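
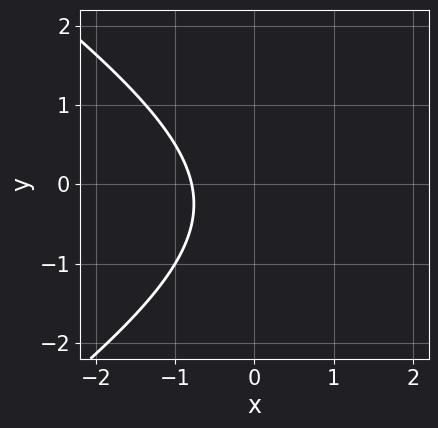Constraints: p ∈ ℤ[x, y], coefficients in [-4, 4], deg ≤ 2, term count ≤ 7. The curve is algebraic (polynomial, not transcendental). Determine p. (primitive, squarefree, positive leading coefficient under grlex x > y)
1. Degree: a generic line meets the curve in up to 2 points, so deg p = 2.
2. Against the integer gridlines: the curve avoids every integer y-axis point in the box.
3. Fitting integer coefficients to these (and the overall shape) gives p.

x^2 - 2*y^2 - 3*x - y - 3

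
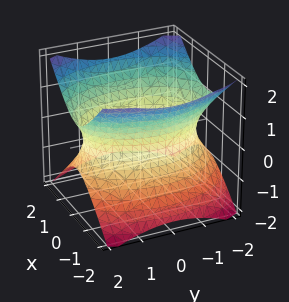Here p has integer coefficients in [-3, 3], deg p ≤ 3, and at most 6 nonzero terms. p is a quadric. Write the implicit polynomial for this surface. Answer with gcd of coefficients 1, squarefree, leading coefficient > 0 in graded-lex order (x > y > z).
2*x^2 + y^2 - 2*z^2 - 3

(a) Degree: an hourglass — one-sheet hyperboloid; a quadric, so deg p = 2.
(b) Symmetries: it's symmetric under y → −y, forcing even powers of y; it's symmetric under x → −x, forcing even powers of x; the z ↦ −z reflection is a symmetry, so z appears only in even powers.
(c) Observable constraints: it misses every integer gridline on the z-axis.
(d) Matching integer coefficients to the picture gives p.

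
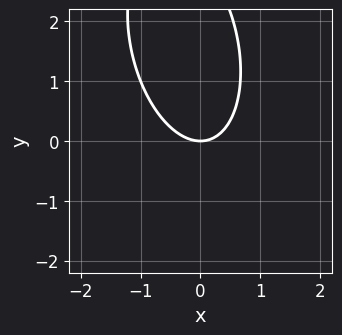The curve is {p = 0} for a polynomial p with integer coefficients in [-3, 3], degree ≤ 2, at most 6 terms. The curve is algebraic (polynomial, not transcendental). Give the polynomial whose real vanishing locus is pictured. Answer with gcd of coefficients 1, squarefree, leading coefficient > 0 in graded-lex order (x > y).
First, the degree is 2 — a generic line meets the curve in up to 2 points.
Then, from the visible intercepts: it meets the y-axis at y = 0 (among the integer gridlines); one x-axis crossing is at x = 0.
Finally, these observations pin down the coefficients.

3*x^2 + x*y + y^2 - 3*y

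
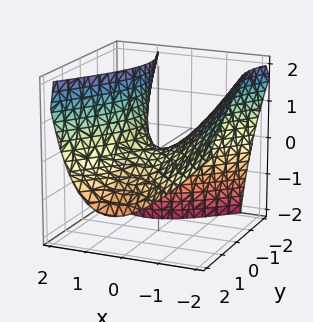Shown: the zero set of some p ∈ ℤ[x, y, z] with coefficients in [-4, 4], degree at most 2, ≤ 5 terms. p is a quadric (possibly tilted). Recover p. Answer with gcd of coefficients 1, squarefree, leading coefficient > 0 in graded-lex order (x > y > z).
deg p = 2. The shape is more complex than any degree-1 surface.
Against the integer gridlines: it crosses the x-axis at the gridline x = 0; it crosses the z-axis at the gridline z = 0; it meets the y-axis at y = 0 (among the integer gridlines).
Fitting integer coefficients to these (and the overall shape) gives p.

3*x^2 + 2*x*z - 2*y^2 - 2*y*z - 3*z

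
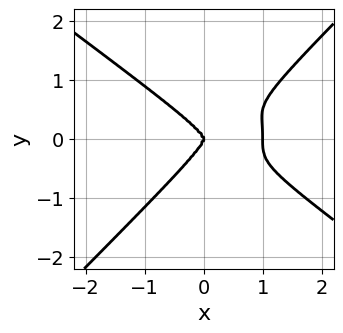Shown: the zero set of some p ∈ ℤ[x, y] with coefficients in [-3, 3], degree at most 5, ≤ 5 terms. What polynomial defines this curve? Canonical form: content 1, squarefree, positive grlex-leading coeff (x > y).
x^4 + x*y^3 - 2*y^4 - x^3

deg p = 4. A generic line meets the curve in up to 4 points.
Checking where it meets the axes: the x-axis gridline crossings are at x ∈ {0, 1}; one y-axis crossing is at y = 0.
Putting this together gives p.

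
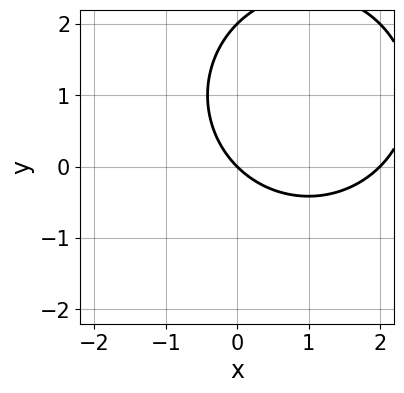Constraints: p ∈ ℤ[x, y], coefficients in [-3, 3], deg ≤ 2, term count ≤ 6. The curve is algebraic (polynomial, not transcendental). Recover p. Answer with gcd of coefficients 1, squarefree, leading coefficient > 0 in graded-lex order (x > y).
First, deg p = 2. No degree-1 curve has this shape.
Then, observable constraints: among the integer gridlines, it crosses the y-axis at y ∈ {0, 2}; among the integer gridlines, it crosses the x-axis at x ∈ {0, 2}.
Finally, the integer polynomial consistent with all of this is the stated p.

x^2 + y^2 - 2*x - 2*y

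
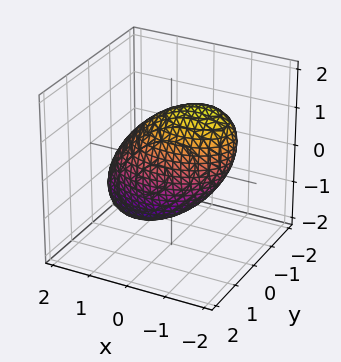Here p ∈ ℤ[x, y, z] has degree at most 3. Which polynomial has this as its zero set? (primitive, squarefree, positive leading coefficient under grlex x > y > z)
x^2 + x*z + 2*y^2 + z^2 - 2

First, deg p = 2. No degree-1 surface has this shape.
Next, from the visible intercepts: among the integer gridlines, it crosses the y-axis at y ∈ {-1, 1}.
Finally, fitting integer coefficients to these (and the overall shape) gives p.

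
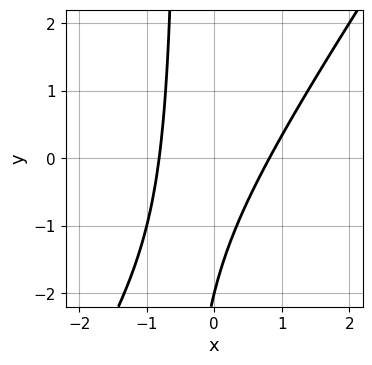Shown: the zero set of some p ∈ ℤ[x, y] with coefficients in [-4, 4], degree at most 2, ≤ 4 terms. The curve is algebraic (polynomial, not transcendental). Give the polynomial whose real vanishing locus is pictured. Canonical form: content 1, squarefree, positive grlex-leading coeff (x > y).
1. deg p = 2. The shape is more complex than any degree-1 curve.
2. Against the integer gridlines: it crosses the y-axis at the gridline y = -2.
3. Solving for integer coefficients yields p as stated.

3*x^2 - 2*x*y - y - 2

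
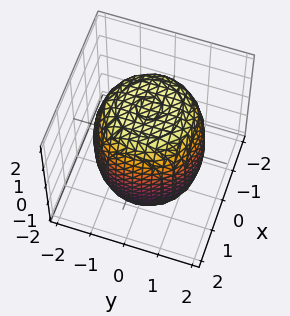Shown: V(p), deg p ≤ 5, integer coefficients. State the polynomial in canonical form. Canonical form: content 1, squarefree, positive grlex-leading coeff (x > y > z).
(a) deg p = 4. A generic line meets the surface in up to 4 points.
(b) Symmetries: rotational symmetry about the z-axis ⇒ p depends on x, y only through x² + y².
(c) Reading off the gridlines: a circular section at z = 1 has radius between 1 and 2.
(d) Matching integer coefficients to the picture gives p.

x^4 + 2*x^2*y^2 + y^4 - x^2 - y^2 + z^2 - 3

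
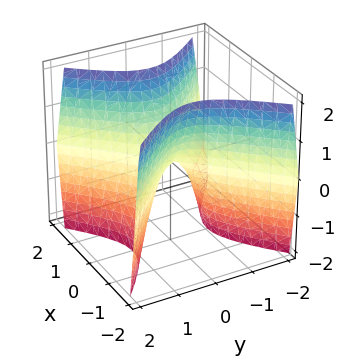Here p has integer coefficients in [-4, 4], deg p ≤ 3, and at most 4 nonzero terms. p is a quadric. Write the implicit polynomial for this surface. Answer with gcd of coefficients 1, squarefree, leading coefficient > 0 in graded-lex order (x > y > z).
2*x^2 - 2*y^2 - z

First, deg p = 2. A saddle surface; a quadric.
Then, symmetries: it's symmetric under y → −y, forcing even powers of y; it's symmetric under x → −x, forcing even powers of x.
Then, from the visible intercepts: it crosses the x-axis at the gridline x = 0; it crosses the y-axis at the gridline y = 0; it crosses the z-axis at the gridline z = 0.
Finally, these observations pin down the coefficients.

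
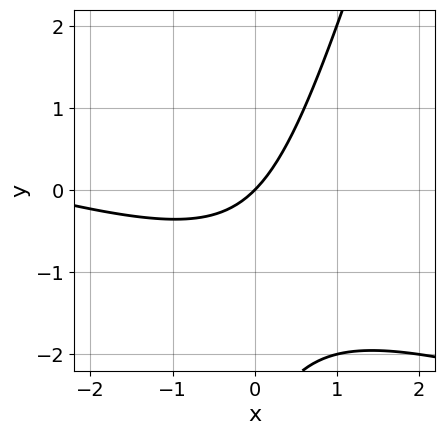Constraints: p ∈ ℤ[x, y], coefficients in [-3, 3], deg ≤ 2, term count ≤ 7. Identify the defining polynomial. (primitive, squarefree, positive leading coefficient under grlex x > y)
(a) Degree: a generic line meets the curve in up to 2 points, so deg p = 2.
(b) Checking where it meets the axes: it crosses the y-axis at the gridline y = 0; it crosses the x-axis at the gridline x = 0.
(c) The integer polynomial consistent with all of this is the stated p.

x^2 + 3*x*y - y^2 + 3*x - 3*y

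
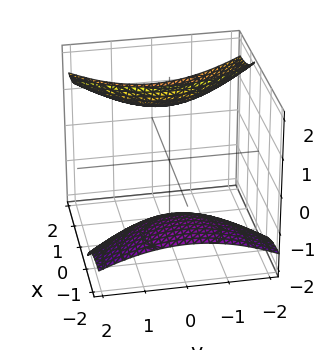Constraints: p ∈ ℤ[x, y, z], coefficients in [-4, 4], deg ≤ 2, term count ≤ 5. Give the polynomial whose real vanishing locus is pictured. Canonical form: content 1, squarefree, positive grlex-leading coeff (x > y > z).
x^2 - 3*x*z + y^2 - z^2 + 3

1. I count 2 distinct pieces. They look like related sheets of one shape, so recover p as a whole.
2. deg p = 2. No degree-1 surface has this shape.
3. From the visible intercepts: no x-intercept at any integer in the box; the surface avoids every integer y-axis point in the box.
4. These observations pin down the coefficients.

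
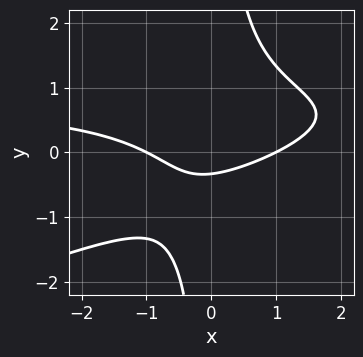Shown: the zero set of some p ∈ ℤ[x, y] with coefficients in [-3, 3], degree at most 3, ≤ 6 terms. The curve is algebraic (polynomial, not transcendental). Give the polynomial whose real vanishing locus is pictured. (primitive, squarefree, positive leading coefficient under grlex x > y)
x^2*y - 3*x*y^2 - x^2 + 3*y + 1

First, the degree is 3 — a generic line meets the curve in up to 3 points.
Then, from the visible intercepts: the x-axis gridline crossings are at x ∈ {-1, 1}.
Finally, assembling these constraints gives the stated polynomial.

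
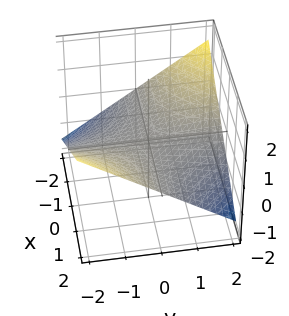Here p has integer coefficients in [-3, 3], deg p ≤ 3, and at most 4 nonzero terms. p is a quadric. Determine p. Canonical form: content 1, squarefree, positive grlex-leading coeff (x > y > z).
x*y + 3*z

(a) The degree is 2 — a saddle surface; a quadric.
(b) Observable constraints: it meets the z-axis at z = 0 (among the integer gridlines); the visible x-axis segment lies entirely on the surface; every point of the y-axis in the box is on the surface.
(c) Putting this together gives p.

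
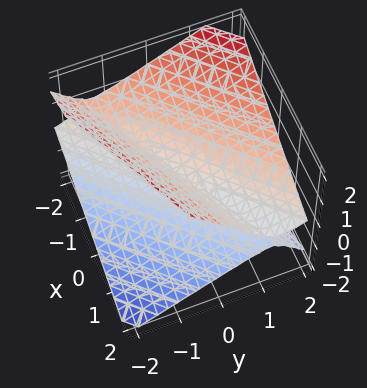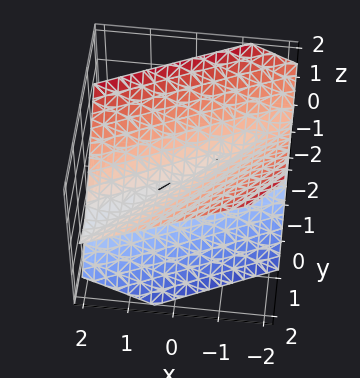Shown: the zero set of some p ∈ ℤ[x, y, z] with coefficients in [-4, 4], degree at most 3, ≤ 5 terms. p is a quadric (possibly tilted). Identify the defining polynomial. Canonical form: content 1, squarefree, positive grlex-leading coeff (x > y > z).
x^2 - 3*x*y + 2*y^2 - 2*y*z - 3*z^2

(a) Degree: the shape is more complex than any degree-1 surface, so deg p = 2.
(b) Reading off the gridlines: it crosses the x-axis at the gridline x = 0; one y-axis crossing is at y = 0; it crosses the z-axis at the gridline z = 0.
(c) Solving for integer coefficients yields p as stated.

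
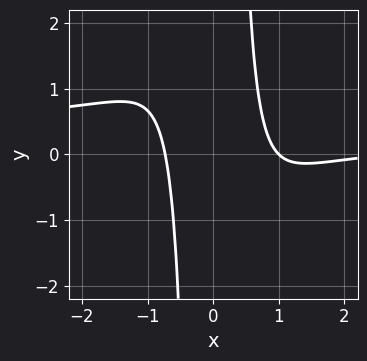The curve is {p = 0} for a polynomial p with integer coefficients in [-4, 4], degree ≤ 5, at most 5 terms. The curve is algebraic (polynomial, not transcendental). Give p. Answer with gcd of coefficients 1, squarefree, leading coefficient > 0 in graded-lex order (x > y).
(a) deg p = 4. No degree-3 curve has this shape.
(b) Checking where it meets the axes: it crosses the x-axis at the gridline x = 1; no y-intercept at any integer in the box.
(c) Fitting integer coefficients to these (and the overall shape) gives p.

3*x^3*y - x^3 + 3*x^2 - 2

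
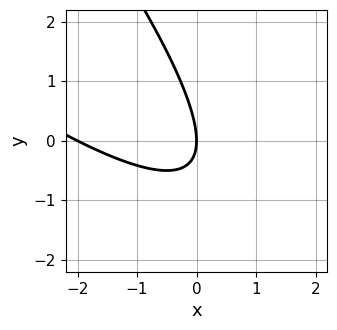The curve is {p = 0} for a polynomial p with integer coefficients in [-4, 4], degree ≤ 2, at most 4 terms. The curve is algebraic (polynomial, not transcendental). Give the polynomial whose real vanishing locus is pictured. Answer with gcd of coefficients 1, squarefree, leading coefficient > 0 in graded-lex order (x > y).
The degree is 2 — the shape is more complex than any degree-1 curve.
Observable constraints: one y-axis crossing is at y = 0; the x-axis gridline crossings are at x ∈ {-2, 0}.
Solving for integer coefficients yields p as stated.

x^2 + 2*x*y + y^2 + 2*x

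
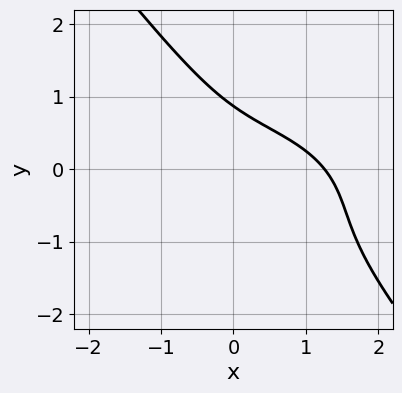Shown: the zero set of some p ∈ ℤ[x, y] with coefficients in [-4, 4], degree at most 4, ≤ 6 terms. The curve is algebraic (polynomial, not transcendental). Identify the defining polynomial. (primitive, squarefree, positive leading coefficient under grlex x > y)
First, degree: a generic line meets the curve in up to 3 points, so deg p = 3.
Finally, solving for integer coefficients yields p as stated.

x^3 + 3*x*y^2 + 3*y^3 + 3*x*y - 2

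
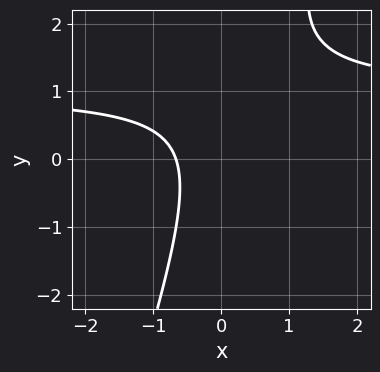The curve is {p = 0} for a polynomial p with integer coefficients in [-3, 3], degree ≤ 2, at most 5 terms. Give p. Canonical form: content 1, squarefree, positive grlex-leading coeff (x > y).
3*x*y - y^2 - 3*x + y - 2

(a) deg p = 2.
(b) From the visible intercepts: it misses every integer gridline on the y-axis.
(c) Together with the visible shape, these determine p as stated.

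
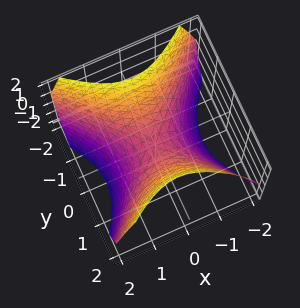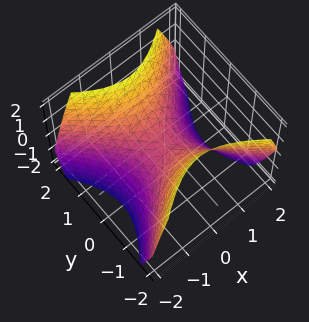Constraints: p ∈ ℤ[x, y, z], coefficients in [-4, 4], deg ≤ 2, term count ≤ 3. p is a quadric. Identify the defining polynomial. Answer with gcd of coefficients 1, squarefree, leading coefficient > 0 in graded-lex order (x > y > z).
x^2 - y^2 + z

First, the degree is 2 — a hyperbolic paraboloid; a quadric.
Then, symmetries: mirror symmetry y ↦ −y ⇒ only even powers of y; mirror symmetry x ↦ −x ⇒ only even powers of x.
Next, against the integer gridlines: it crosses the z-axis at the gridline z = 0; one x-axis crossing is at x = 0; it meets the y-axis at y = 0 (among the integer gridlines).
Finally, solving for integer coefficients yields p as stated.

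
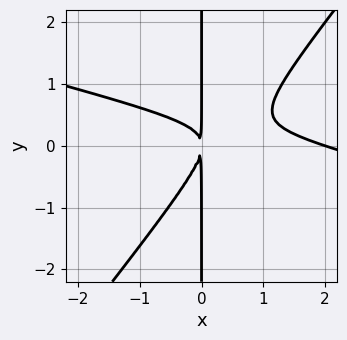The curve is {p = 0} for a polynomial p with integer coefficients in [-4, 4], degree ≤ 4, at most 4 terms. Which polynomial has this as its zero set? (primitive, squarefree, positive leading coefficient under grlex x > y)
x^3 + 3*x^2*y - 3*x*y^2 - 2*x^2

The degree is 3 — the shape is more complex than any degree-2 curve.
Reading off the gridlines: one x-axis crossing is at x = 2; the visible y-axis segment lies entirely on the curve.
Solving for integer coefficients yields p as stated.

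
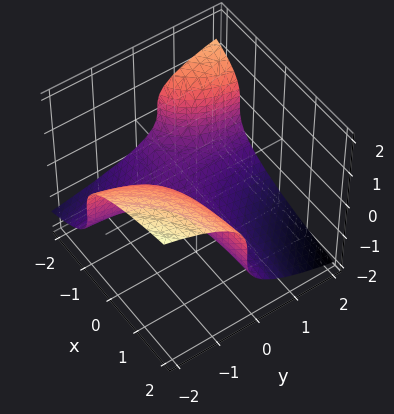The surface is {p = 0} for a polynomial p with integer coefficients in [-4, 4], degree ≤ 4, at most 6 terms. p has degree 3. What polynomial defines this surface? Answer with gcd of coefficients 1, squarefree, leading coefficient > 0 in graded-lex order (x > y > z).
3*z^3 + 3*x*y + 3*y + 2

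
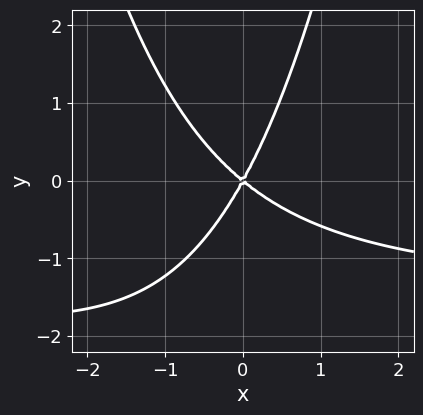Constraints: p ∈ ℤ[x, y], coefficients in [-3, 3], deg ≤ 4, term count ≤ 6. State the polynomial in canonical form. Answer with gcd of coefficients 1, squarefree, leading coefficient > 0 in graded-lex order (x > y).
2*x^2*y + 3*x^2 + 2*x*y - 2*y^2

(a) Degree: a generic line meets the curve in up to 3 points, so deg p = 3.
(b) Reading off the gridlines: one x-axis crossing is at x = 0; it crosses the y-axis at the gridline y = 0.
(c) Matching integer coefficients to the picture gives p.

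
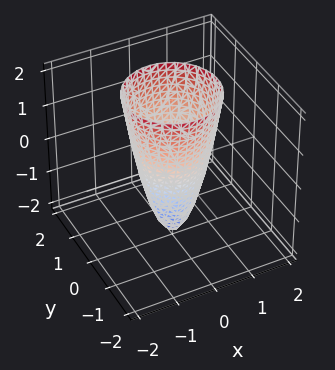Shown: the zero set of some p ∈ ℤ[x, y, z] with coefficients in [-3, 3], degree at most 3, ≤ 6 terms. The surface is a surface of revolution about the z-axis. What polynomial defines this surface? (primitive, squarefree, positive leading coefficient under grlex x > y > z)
3*x^2 + 3*y^2 - z - 2

(a) The degree is 2 — the shape is more complex than any degree-1 surface.
(b) Symmetries: the surface is invariant under rotation about z: p = q(x² + y², z).
(c) Against the integer gridlines: it crosses the z-axis at the gridline z = -2; a circular section at z = 2 has radius between 1 and 2.
(d) Fitting integer coefficients to these (and the overall shape) gives p.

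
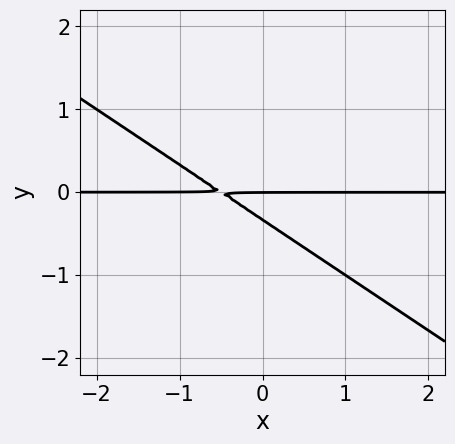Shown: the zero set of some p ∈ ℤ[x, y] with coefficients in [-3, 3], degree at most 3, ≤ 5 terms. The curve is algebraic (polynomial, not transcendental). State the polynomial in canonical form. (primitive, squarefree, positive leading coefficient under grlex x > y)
2*x*y + 3*y^2 + y

First, the degree is 2 — no degree-1 curve has this shape.
Next, from the axis intercepts and sections: every point of the x-axis in the box is on the curve; it meets the y-axis at y = 0 (among the integer gridlines).
Finally, fitting integer coefficients to these (and the overall shape) gives p.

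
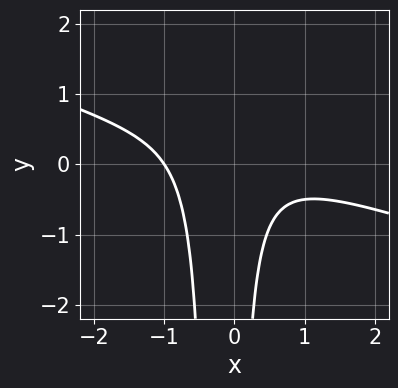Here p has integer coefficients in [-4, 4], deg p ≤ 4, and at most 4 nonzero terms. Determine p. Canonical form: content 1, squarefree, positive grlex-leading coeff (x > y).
1. deg p = 3.
2. Checking where it meets the axes: it misses every integer gridline on the y-axis; it meets the x-axis at x = -1 (among the integer gridlines).
3. Fitting integer coefficients to these (and the overall shape) gives p.

x^3 + 3*x^2*y + x*y + 1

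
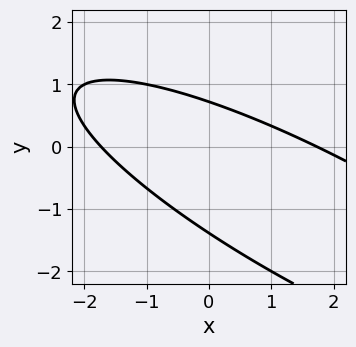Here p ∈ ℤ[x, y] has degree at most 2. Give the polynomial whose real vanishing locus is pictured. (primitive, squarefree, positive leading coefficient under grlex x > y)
x^2 + 3*x*y + 3*y^2 + 2*y - 3

First, degree: a generic line meets the curve in up to 2 points, so deg p = 2.
Finally, matching integer coefficients to the picture gives p.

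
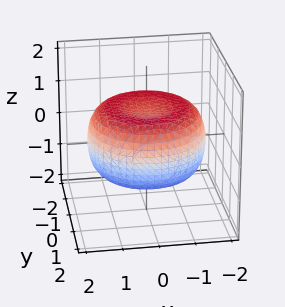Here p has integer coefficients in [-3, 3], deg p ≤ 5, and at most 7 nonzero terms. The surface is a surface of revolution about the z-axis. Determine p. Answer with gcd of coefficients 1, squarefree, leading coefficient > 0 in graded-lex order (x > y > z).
x^4 + 2*x^2*y^2 + y^4 - 2*x^2 - 2*y^2 + 3*z^2 - 2

Degree: a generic line meets the surface in up to 4 points, so deg p = 4.
By symmetry, the surface is invariant under rotation about z: p = q(x² + y², z).
Reading off the gridlines: a circular section at z = 1 has radius exactly 1.
Putting this together gives p.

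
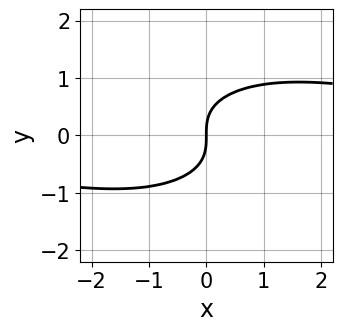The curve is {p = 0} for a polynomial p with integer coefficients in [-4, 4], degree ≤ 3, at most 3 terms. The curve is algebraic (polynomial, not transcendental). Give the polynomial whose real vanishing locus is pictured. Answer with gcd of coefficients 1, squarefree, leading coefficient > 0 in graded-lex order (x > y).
x^2*y + 3*y^3 - 3*x

deg p = 3.
Against the integer gridlines: it meets the y-axis at y = 0 (among the integer gridlines); one x-axis crossing is at x = 0.
Solving for integer coefficients yields p as stated.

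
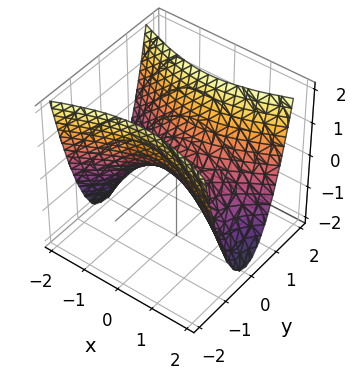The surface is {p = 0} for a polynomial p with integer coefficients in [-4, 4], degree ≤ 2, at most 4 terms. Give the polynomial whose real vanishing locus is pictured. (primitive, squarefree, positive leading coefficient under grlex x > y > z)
x^2 - 3*y^2 + 2*z

First, the degree is 2 — a hyperbolic paraboloid; a quadric.
Next, symmetries: it's symmetric under y → −y, forcing even powers of y; the x ↦ −x reflection is a symmetry, so x appears only in even powers.
Then, reading off the gridlines: it crosses the y-axis at the gridline y = 0; it meets the x-axis at x = 0 (among the integer gridlines); it meets the z-axis at z = 0 (among the integer gridlines).
Finally, putting this together gives p.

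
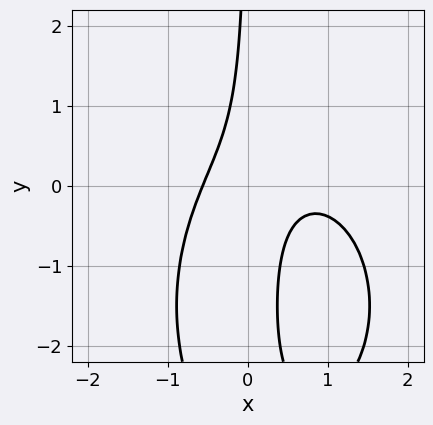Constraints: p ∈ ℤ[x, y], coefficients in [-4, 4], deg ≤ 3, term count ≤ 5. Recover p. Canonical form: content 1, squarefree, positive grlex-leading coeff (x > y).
2*x^3 + x*y^2 - 2*x^2 + 3*x*y + 1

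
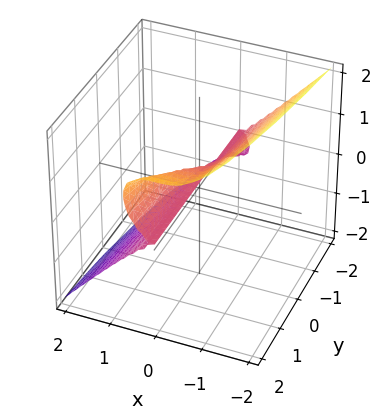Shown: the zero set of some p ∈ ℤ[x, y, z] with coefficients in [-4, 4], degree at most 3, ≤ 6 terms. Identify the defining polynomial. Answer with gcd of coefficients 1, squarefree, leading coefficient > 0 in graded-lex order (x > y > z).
3*x^3 - y*z^2 + 2*z^3 - z^2

deg p = 3. No degree-2 surface has this shape.
Checking where it meets the axes: one z-axis crossing is at z = 0; it crosses the x-axis at the gridline x = 0.
Putting this together gives p. Check: (0, -1, 0) on the y-axis lies on the surface, and p(0, -1, 0) = 0. ✓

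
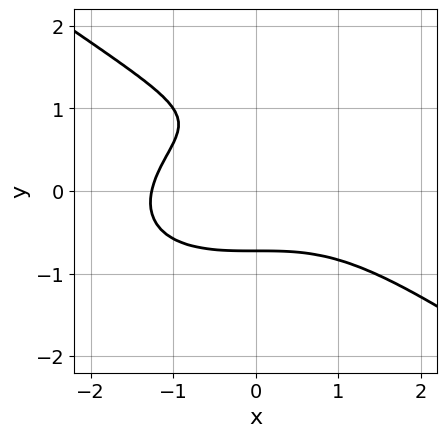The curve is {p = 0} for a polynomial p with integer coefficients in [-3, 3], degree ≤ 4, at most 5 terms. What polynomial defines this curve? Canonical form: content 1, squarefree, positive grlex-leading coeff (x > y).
x^3 + 3*y^3 - 3*y^2 - y + 2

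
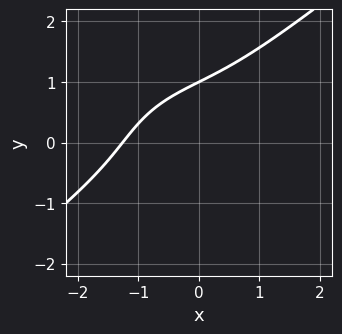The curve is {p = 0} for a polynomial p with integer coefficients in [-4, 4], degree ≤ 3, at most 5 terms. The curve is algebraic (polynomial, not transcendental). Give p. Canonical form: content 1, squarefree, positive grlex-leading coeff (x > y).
The degree is 3 — the shape is more complex than any degree-2 curve.
Reading off the gridlines: one y-axis crossing is at y = 1.
Fitting integer coefficients to these (and the overall shape) gives p.

x^3 - 2*y^3 + 3*x*y + 2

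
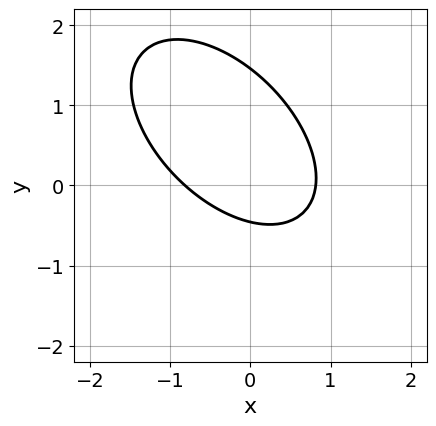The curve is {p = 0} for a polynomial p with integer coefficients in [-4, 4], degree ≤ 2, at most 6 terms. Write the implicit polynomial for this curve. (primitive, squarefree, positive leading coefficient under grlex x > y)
3*x^2 + 3*x*y + 3*y^2 - 3*y - 2

Degree: no degree-1 curve has this shape, so deg p = 2.
The integer polynomial consistent with all of this is the stated p.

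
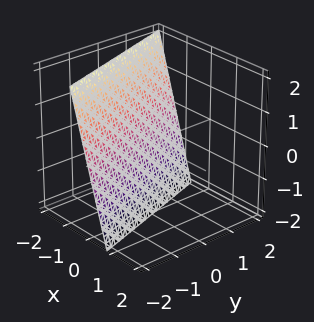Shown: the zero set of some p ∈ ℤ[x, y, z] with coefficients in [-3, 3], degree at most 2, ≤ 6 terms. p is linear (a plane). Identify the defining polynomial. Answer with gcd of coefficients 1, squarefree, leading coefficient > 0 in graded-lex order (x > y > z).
(a) The degree is 1 — the surface is flat (a plane).
(b) Reading off the gridlines: it meets the z-axis at z = -2 (among the integer gridlines); it crosses the y-axis at the gridline y = -2.
(c) Matching integer coefficients to the picture gives p.

3*x + y + z + 2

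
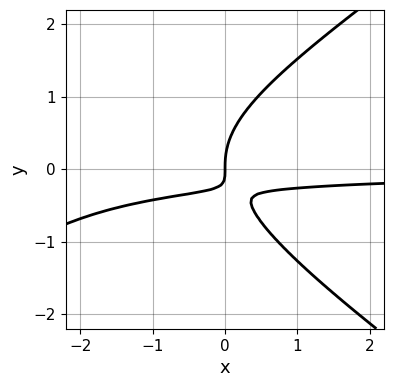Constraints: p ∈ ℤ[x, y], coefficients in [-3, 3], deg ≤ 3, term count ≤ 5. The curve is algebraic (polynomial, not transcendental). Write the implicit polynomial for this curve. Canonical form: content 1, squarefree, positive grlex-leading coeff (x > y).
(a) deg p = 3. No degree-2 curve has this shape.
(b) Against the integer gridlines: it crosses the x-axis at the gridline x = 0; it crosses the y-axis at the gridline y = 0.
(c) Putting this together gives p.

x^2*y - 2*y^3 + 3*x*y + x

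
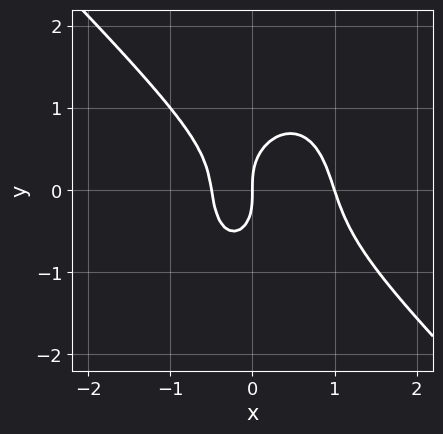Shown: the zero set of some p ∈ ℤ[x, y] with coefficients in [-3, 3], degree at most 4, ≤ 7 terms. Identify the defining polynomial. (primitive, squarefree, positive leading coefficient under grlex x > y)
2*x^3 + x^2*y + y^3 - x^2 - x

(a) Degree: a generic line meets the curve in up to 3 points, so deg p = 3.
(b) Checking where it meets the axes: one y-axis crossing is at y = 0; among the integer gridlines, it crosses the x-axis at x ∈ {0, 1}.
(c) Putting this together gives p.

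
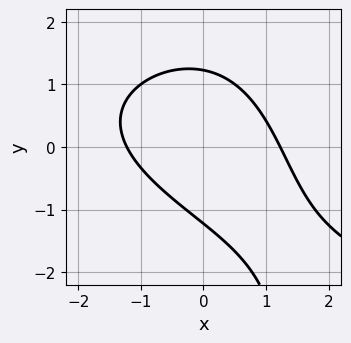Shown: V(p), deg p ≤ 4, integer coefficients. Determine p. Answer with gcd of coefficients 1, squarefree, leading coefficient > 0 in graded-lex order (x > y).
First, deg p = 3.
Finally, matching integer coefficients to the picture gives p.

x*y^2 - 2*x^2 - 2*x*y - 2*y^2 + 3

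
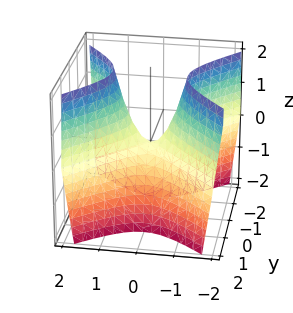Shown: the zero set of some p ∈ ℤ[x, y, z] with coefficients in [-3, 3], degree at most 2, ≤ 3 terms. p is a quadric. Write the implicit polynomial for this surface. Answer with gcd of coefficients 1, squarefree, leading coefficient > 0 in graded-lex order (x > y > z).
1. The degree is 2 — a hyperbolic paraboloid; a quadric.
2. Symmetries: the y ↦ −y reflection is a symmetry, so y appears only in even powers; mirror symmetry x ↦ −x ⇒ only even powers of x.
3. From the axis intercepts and sections: one z-axis crossing is at z = 0; one y-axis crossing is at y = 0; it crosses the x-axis at the gridline x = 0.
4. Matching integer coefficients to the picture gives p.

2*x^2 - 2*y^2 - z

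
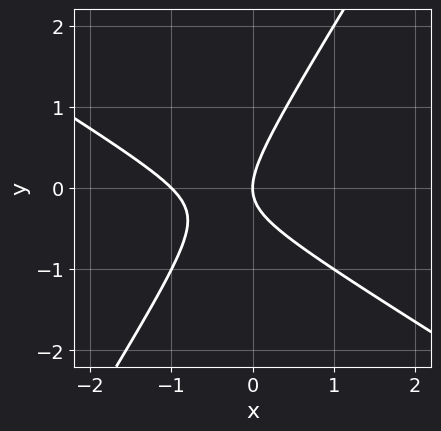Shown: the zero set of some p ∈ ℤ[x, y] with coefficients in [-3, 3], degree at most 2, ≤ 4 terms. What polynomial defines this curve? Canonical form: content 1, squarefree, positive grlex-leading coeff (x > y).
x^2 + x*y - y^2 + x

deg p = 2.
From the axis intercepts and sections: one y-axis crossing is at y = 0; among the integer gridlines, it crosses the x-axis at x ∈ {-1, 0}.
These observations pin down the coefficients.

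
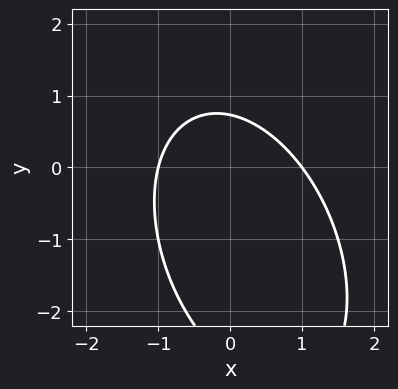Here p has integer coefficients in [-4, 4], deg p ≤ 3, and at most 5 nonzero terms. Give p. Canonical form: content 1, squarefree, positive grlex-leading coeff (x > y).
1. Degree: the shape is more complex than any degree-1 curve, so deg p = 2.
2. From the visible intercepts: among the integer gridlines, it crosses the x-axis at x ∈ {-1, 1}.
3. These observations pin down the coefficients.

2*x^2 + x*y + y^2 + 2*y - 2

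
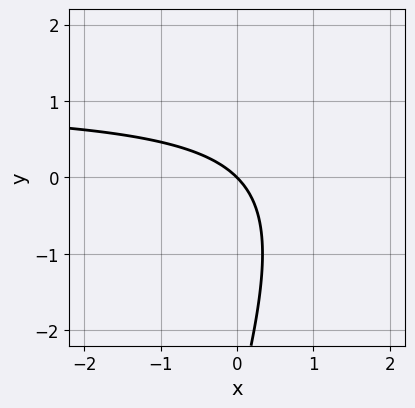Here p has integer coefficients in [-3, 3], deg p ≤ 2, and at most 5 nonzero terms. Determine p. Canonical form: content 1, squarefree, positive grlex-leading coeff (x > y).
The degree is 2 — a generic line meets the curve in up to 2 points.
Against the integer gridlines: it meets the y-axis at y = 0 (among the integer gridlines); it meets the x-axis at x = 0 (among the integer gridlines).
The integer polynomial consistent with all of this is the stated p.

3*x*y - y^2 - 3*x - 3*y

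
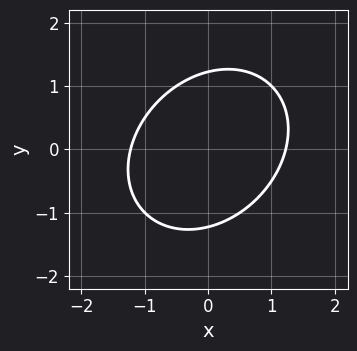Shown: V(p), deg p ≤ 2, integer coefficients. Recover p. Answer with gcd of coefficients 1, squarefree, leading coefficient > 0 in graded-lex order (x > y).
2*x^2 - x*y + 2*y^2 - 3

(a) The degree is 2 — a generic line meets the curve in up to 2 points.
(b) Putting this together gives p.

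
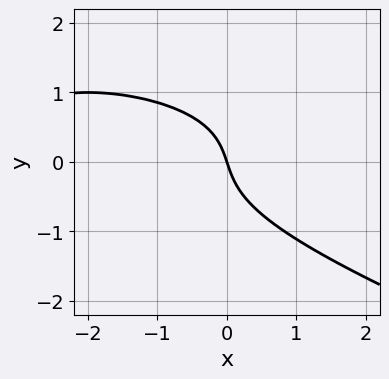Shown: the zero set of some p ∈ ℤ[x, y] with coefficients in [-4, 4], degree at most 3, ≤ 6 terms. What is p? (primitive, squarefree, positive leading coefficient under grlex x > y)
x*y^2 + 3*y^3 + x^2 + 3*x + y

1. deg p = 3.
2. Checking where it meets the axes: it meets the y-axis at y = 0 (among the integer gridlines); it crosses the x-axis at the gridline x = 0.
3. Matching integer coefficients to the picture gives p.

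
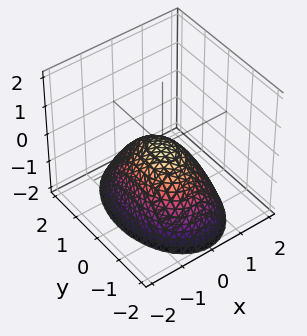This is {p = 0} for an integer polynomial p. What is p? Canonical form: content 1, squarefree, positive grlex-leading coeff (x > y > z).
deg p = 2.
Symmetries: mirror symmetry x ↦ −x ⇒ only even powers of x; the y ↦ −y reflection is a symmetry, so y appears only in even powers.
From the axis intercepts and sections: it meets the y-axis at y = 0 (among the integer gridlines); it meets the z-axis at z = 0 (among the integer gridlines); one x-axis crossing is at x = 0.
Together with the visible shape, these determine p as stated.

2*x^2 + y^2 + 2*z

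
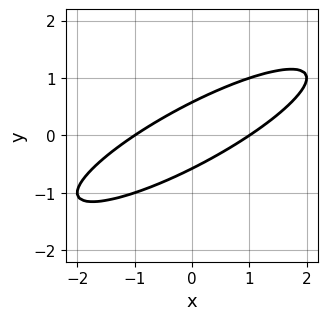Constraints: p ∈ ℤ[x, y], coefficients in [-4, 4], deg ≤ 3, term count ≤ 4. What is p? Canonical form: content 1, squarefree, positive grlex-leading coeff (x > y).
x^2 - 3*x*y + 3*y^2 - 1

(a) Degree: no degree-1 curve has this shape, so deg p = 2.
(b) Reading off the gridlines: among the integer gridlines, it crosses the x-axis at x ∈ {-1, 1}.
(c) Solving for integer coefficients yields p as stated.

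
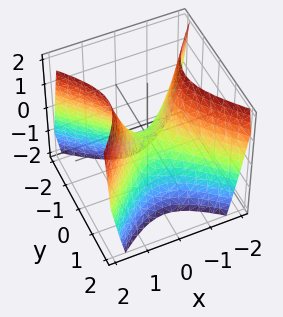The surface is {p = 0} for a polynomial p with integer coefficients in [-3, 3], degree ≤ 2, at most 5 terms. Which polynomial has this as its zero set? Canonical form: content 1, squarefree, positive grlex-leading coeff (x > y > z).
3*x^2 - 3*y^2 - 2*z

(a) The degree is 2 — a hyperbolic paraboloid; a quadric.
(b) Symmetries: it's symmetric under x → −x, forcing even powers of x; the y ↦ −y reflection is a symmetry, so y appears only in even powers.
(c) Against the integer gridlines: one z-axis crossing is at z = 0; it crosses the y-axis at the gridline y = 0; it crosses the x-axis at the gridline x = 0.
(d) Fitting integer coefficients to these (and the overall shape) gives p.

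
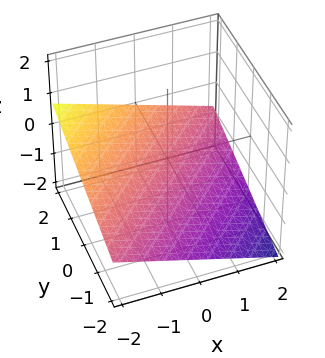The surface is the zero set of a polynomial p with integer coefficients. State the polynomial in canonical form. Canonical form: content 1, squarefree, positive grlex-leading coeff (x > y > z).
x - y + 3*z + 2

1. deg p = 1. The surface is flat (a plane).
2. Reading off the gridlines: one x-axis crossing is at x = -2; it crosses the y-axis at the gridline y = 2.
3. Together with the visible shape, these determine p as stated.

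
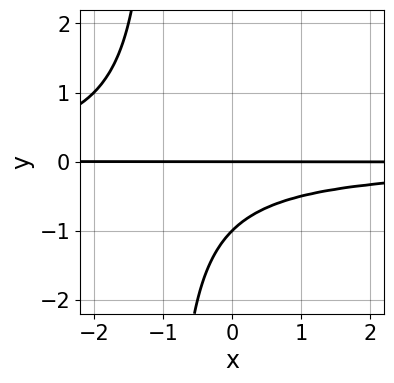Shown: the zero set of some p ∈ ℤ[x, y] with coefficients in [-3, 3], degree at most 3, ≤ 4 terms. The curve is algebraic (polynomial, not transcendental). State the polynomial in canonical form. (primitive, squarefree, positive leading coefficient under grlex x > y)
First, the degree is 3 — a generic line meets the curve in up to 3 points.
Next, reading off the gridlines: among the integer gridlines, it crosses the y-axis at y ∈ {-1, 0}; every point of the x-axis in the box is on the curve.
Finally, fitting integer coefficients to these (and the overall shape) gives p.

x*y^2 + y^2 + y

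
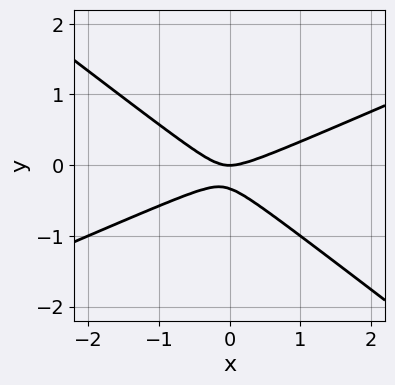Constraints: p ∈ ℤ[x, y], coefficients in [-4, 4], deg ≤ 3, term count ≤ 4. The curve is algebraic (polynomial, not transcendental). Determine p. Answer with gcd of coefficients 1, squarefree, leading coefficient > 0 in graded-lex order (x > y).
x^2 - x*y - 3*y^2 - y

(a) deg p = 2. No degree-1 curve has this shape.
(b) Checking where it meets the axes: it meets the x-axis at x = 0 (among the integer gridlines); one y-axis crossing is at y = 0.
(c) These observations pin down the coefficients.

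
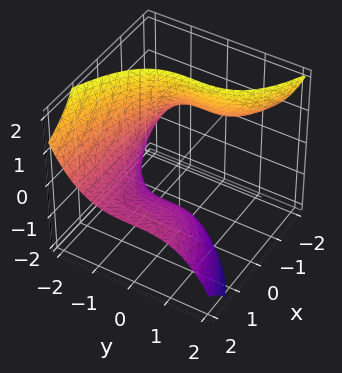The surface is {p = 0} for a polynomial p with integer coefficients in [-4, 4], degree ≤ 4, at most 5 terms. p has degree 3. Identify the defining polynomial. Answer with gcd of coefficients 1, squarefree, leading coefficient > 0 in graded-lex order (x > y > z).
y^3 + 3*x*z + z + 2

(a) deg p = 3.
(b) Against the integer gridlines: it misses every integer gridline on the x-axis; one z-axis crossing is at z = -2.
(c) Assembling these constraints gives the stated polynomial.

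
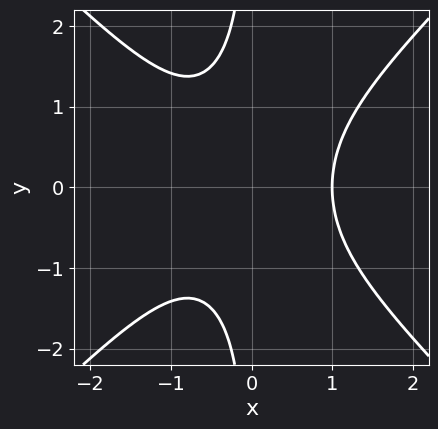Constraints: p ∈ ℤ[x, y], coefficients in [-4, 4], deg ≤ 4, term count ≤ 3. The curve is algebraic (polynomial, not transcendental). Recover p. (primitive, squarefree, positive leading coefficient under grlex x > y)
x^3 - x*y^2 - 1

(a) deg p = 3. A generic line meets the curve in up to 3 points.
(b) Symmetries: it's symmetric under y → −y, forcing even powers of y.
(c) Against the integer gridlines: it meets the x-axis at x = 1 (among the integer gridlines); the curve avoids every integer y-axis point in the box.
(d) Assembling these constraints gives the stated polynomial.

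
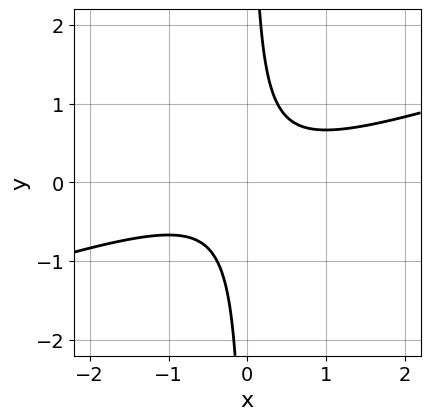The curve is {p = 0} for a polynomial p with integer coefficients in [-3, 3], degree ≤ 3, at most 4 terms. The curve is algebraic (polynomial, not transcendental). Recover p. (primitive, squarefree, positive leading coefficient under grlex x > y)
Degree: a generic line meets the curve in up to 2 points, so deg p = 2.
Against the integer gridlines: no x-intercept at any integer in the box; no y-intercept at any integer in the box.
Matching integer coefficients to the picture gives p.

x^2 - 3*x*y + 1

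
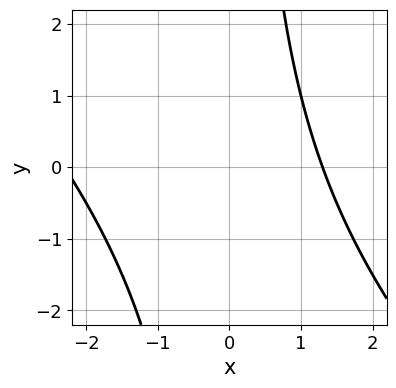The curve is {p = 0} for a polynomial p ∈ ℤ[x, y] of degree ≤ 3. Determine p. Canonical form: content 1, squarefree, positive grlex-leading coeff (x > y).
First, the degree is 2 — the shape is more complex than any degree-1 curve.
Next, against the integer gridlines: it misses every integer gridline on the y-axis.
Finally, assembling these constraints gives the stated polynomial.

x^2 + x*y + x - 3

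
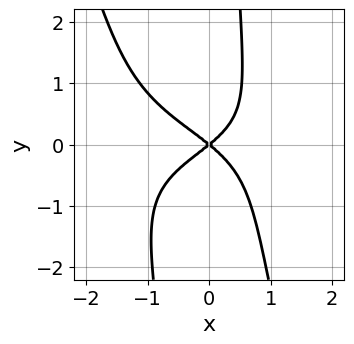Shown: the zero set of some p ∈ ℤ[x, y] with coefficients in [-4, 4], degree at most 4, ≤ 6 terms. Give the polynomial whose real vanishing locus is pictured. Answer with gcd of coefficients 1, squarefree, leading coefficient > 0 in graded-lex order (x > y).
deg p = 4. The shape is more complex than any degree-3 curve.
Reading off the gridlines: it crosses the x-axis at the gridline x = 0; one y-axis crossing is at y = 0.
The integer polynomial consistent with all of this is the stated p.

3*x^2*y^2 + x*y^3 + 2*x*y^2 + 2*x^2 - 3*y^2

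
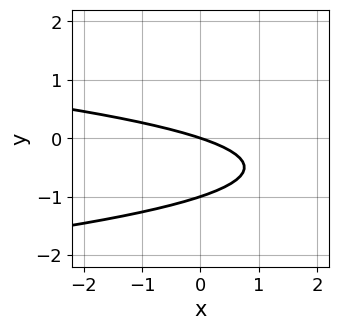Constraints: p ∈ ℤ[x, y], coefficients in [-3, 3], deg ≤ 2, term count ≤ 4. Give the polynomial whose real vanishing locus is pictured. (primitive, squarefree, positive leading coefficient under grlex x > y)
3*y^2 + x + 3*y

First, the degree is 2 — the shape is more complex than any degree-1 curve.
Next, observable constraints: among the integer gridlines, it crosses the y-axis at y ∈ {-1, 0}; it crosses the x-axis at the gridline x = 0.
Finally, the integer polynomial consistent with all of this is the stated p.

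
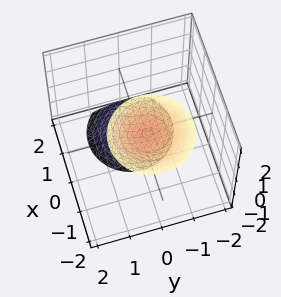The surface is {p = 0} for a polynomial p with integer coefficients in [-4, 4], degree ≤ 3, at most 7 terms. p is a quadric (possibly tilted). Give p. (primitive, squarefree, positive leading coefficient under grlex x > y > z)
(a) I count 2 distinct pieces.
(b) deg p = 2.
(c) Against the integer gridlines: no y-intercept at any integer in the box; no x-intercept at any integer in the box.
(d) Fitting integer coefficients to these (and the overall shape) gives p.

3*x^2 + 3*x*z + 3*y^2 - z^2 + 3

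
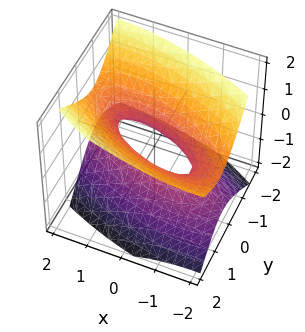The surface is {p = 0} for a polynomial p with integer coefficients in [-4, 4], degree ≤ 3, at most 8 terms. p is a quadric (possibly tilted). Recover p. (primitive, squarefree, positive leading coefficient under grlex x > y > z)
x^2 + 2*x*y + 3*y^2 - y*z - 3*z^2 - 1

Degree: no degree-1 surface has this shape, so deg p = 2.
From the visible intercepts: it misses every integer gridline on the z-axis; among the integer gridlines, it crosses the x-axis at x ∈ {-1, 1}.
Matching integer coefficients to the picture gives p.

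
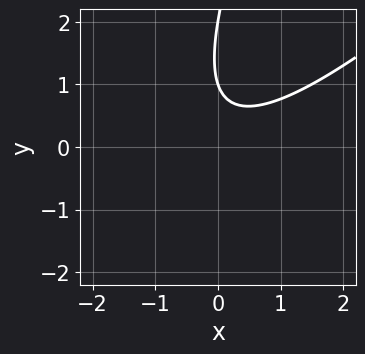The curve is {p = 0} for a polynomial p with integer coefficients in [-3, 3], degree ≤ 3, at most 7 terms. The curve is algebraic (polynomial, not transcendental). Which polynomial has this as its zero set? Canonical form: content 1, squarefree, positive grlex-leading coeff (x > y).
2*x^2 - 3*x*y + y^2 - 3*y + 2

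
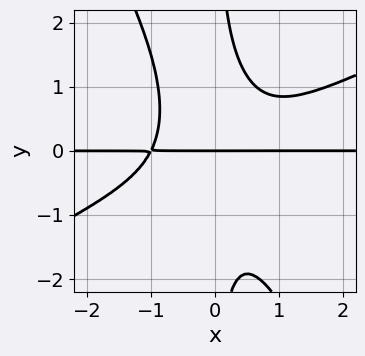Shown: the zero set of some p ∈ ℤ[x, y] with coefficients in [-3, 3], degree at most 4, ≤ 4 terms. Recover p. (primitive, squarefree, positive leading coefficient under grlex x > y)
(a) deg p = 4.
(b) From the visible intercepts: every point of the x-axis in the box is on the curve; it crosses the y-axis at the gridline y = 0.
(c) Assembling these constraints gives the stated polynomial.

2*x^3*y - 3*x^2*y^2 - 2*x*y^3 + 2*y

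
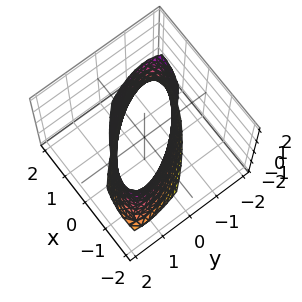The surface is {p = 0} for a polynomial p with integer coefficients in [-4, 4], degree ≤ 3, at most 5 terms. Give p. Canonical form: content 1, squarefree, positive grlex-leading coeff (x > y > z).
2*x^2 + 3*x*y + x*z + 2*y^2 - 2

The degree is 2 — a generic line meets the surface in up to 2 points.
From the axis intercepts and sections: it misses every integer gridline on the z-axis; the x-axis gridline crossings are at x ∈ {-1, 1}; the y-axis gridline crossings are at y ∈ {-1, 1}.
Matching integer coefficients to the picture gives p.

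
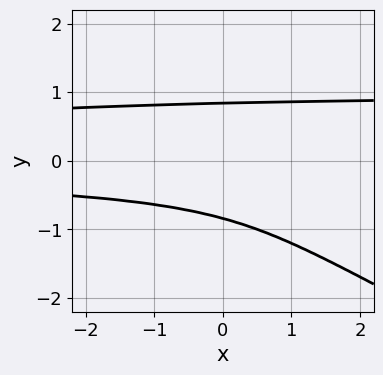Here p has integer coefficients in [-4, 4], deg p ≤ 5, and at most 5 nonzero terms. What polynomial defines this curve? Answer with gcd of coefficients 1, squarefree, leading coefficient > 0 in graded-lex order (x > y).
(a) Degree: the shape is more complex than any degree-3 curve, so deg p = 4.
(b) Against the integer gridlines: it misses every integer gridline on the x-axis.
(c) The integer polynomial consistent with all of this is the stated p.

x*y^3 + 2*y^4 - x*y^2 - 1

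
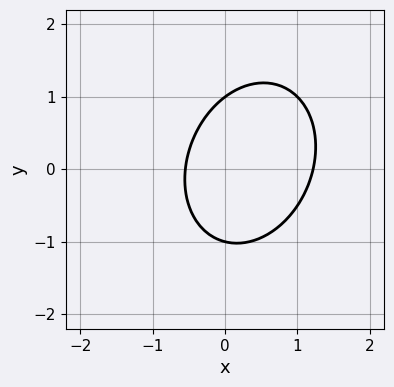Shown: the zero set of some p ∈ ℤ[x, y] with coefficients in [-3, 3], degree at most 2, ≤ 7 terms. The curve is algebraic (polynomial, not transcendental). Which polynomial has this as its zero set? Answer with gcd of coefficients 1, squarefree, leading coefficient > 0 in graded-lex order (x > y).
3*x^2 - x*y + 2*y^2 - 2*x - 2

1. deg p = 2. No degree-1 curve has this shape.
2. From the axis intercepts and sections: among the integer gridlines, it crosses the y-axis at y ∈ {-1, 1}.
3. Putting this together gives p.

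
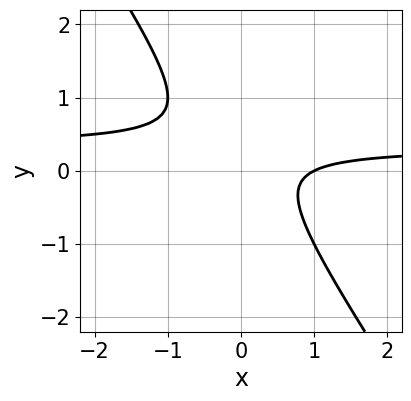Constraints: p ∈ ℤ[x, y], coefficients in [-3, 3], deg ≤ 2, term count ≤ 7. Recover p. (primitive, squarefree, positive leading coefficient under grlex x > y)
1. The degree is 2 — no degree-1 curve has this shape.
2. From the axis intercepts and sections: it crosses the x-axis at the gridline x = 1; it misses every integer gridline on the y-axis.
3. Solving for integer coefficients yields p as stated.

3*x*y + 2*y^2 - x - y + 1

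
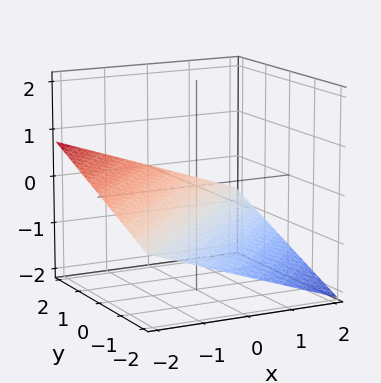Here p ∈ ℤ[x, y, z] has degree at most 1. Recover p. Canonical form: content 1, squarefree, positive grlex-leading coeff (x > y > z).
x - y + 3*z + 2

(a) Degree: every cross-section is a straight line — this is a plane, so deg p = 1.
(b) Observable constraints: one x-axis crossing is at x = -2; one y-axis crossing is at y = 2.
(c) Assembling these constraints gives the stated polynomial.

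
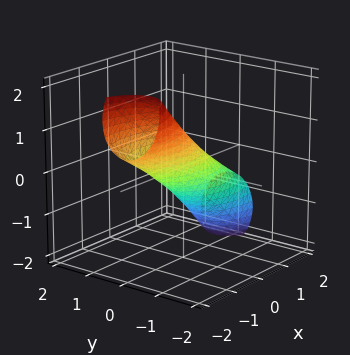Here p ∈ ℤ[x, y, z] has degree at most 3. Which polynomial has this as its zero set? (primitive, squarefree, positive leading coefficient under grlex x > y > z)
First, deg p = 2.
Then, from the axis intercepts and sections: among the integer gridlines, it crosses the x-axis at x ∈ {-1, 1}.
Finally, fitting integer coefficients to these (and the overall shape) gives p.

x^2 + 3*x*z + 3*y^2 + y*z + 2*z^2 - 1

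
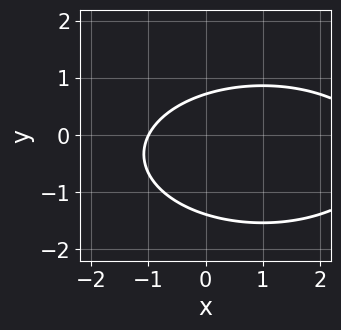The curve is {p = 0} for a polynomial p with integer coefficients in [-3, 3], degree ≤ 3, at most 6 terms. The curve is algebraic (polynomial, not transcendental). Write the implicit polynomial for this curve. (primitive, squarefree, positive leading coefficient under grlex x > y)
x^2 + 3*y^2 - 2*x + 2*y - 3

(a) The degree is 2 — a generic line meets the curve in up to 2 points.
(b) Reading off the gridlines: one x-axis crossing is at x = -1.
(c) The integer polynomial consistent with all of this is the stated p.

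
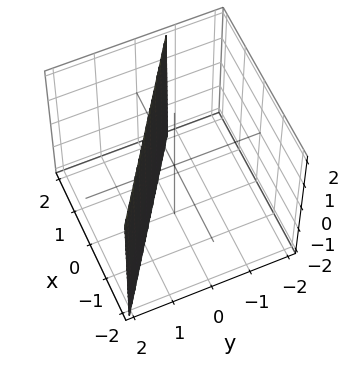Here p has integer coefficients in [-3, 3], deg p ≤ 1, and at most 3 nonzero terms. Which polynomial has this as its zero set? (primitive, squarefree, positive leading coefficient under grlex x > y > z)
(a) The degree is 1 — the surface is flat (a plane).
(b) Reading off the gridlines: it crosses the x-axis at the gridline x = 1; it misses every integer gridline on the z-axis.
(c) Putting this together gives p.

2*x + 3*y - 2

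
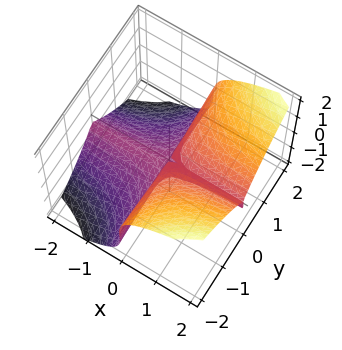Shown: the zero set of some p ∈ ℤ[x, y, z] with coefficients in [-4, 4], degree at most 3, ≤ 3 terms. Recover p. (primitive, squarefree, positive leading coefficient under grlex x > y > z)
(a) Degree: no degree-2 surface has this shape, so deg p = 3.
(b) From the visible intercepts: every point of the y-axis in the box is on the surface; every point of the x-axis in the box is on the surface.
(c) Solving for integer coefficients yields p as stated.

3*x*y^2 - 2*z^3 - z^2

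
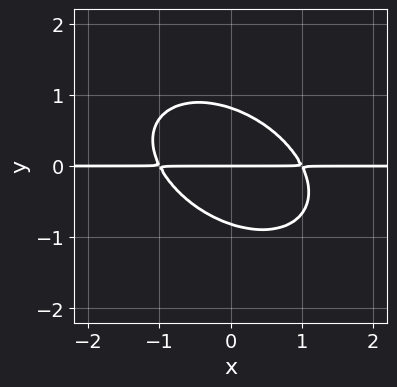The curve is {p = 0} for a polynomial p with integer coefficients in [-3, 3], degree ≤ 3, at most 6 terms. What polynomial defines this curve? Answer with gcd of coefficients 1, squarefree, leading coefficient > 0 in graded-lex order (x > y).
2*x^2*y + 2*x*y^2 + 3*y^3 - 2*y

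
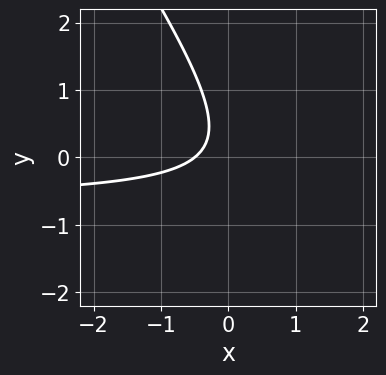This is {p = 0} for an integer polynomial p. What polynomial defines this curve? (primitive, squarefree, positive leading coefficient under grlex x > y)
3*x*y + 2*y^2 + 2*x - y + 1

Degree: a generic line meets the curve in up to 2 points, so deg p = 2.
Reading off the gridlines: the curve avoids every integer y-axis point in the box.
Assembling these constraints gives the stated polynomial.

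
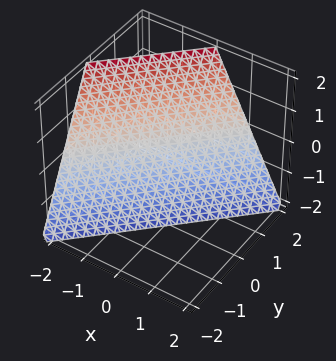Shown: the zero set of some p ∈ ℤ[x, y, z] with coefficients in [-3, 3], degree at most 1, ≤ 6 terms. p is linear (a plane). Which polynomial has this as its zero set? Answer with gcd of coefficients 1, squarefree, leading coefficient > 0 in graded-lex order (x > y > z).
2*x - 2*y + z + 2

The degree is 1 — the surface is flat (a plane).
From the visible intercepts: it crosses the y-axis at the gridline y = 1; it meets the x-axis at x = -1 (among the integer gridlines); it meets the z-axis at z = -2 (among the integer gridlines).
Assembling these constraints gives the stated polynomial.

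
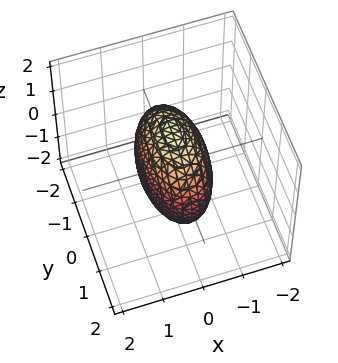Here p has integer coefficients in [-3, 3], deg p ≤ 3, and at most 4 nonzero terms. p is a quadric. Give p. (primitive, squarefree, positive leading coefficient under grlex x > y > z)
The degree is 2 — a closed, bounded, convex surface; a quadric.
Symmetries: the y ↦ −y reflection is a symmetry, so y appears only in even powers; it's symmetric under z → −z, forcing even powers of z; it's symmetric under x → −x, forcing even powers of x.
These observations pin down the coefficients.

3*x^2 + y^2 + z^2 - 2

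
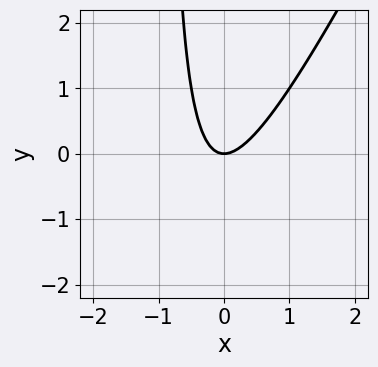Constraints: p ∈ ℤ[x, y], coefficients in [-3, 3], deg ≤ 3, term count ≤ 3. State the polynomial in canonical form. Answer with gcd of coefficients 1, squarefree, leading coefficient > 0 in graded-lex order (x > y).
2*x^2 - x*y - y

1. deg p = 2. No degree-1 curve has this shape.
2. Against the integer gridlines: one x-axis crossing is at x = 0; one y-axis crossing is at y = 0.
3. Assembling these constraints gives the stated polynomial.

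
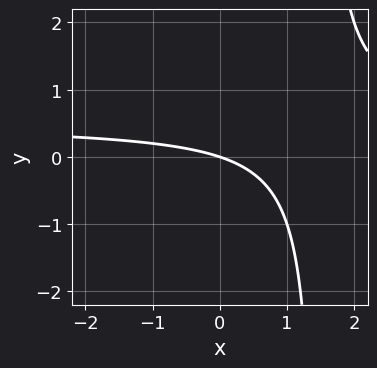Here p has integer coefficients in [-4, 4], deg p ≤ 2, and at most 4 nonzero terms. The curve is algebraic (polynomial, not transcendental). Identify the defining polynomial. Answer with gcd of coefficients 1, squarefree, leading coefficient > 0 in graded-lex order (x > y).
2*x*y - x - 3*y

First, degree: a generic line meets the curve in up to 2 points, so deg p = 2.
Next, against the integer gridlines: it meets the x-axis at x = 0 (among the integer gridlines); one y-axis crossing is at y = 0.
Finally, together with the visible shape, these determine p as stated.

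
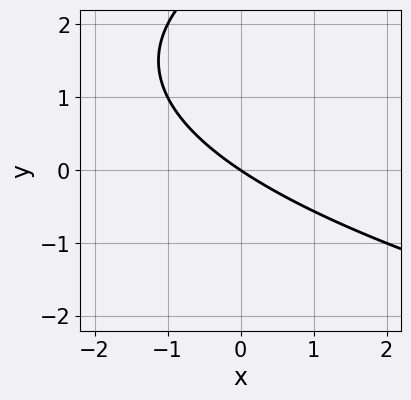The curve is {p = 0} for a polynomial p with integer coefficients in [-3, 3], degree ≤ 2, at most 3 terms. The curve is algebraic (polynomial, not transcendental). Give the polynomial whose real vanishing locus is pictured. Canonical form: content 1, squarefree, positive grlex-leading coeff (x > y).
y^2 - 2*x - 3*y

1. The degree is 2 — a generic line meets the curve in up to 2 points.
2. Observable constraints: it crosses the x-axis at the gridline x = 0; it meets the y-axis at y = 0 (among the integer gridlines).
3. Solving for integer coefficients yields p as stated.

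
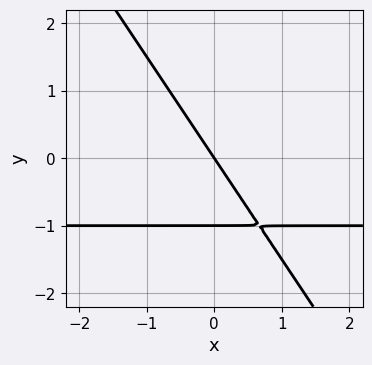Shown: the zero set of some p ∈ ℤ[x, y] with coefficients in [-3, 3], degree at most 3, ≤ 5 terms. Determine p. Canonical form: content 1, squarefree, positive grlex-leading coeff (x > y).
(a) deg p = 2. A generic line meets the curve in up to 2 points.
(b) From the visible intercepts: the y-axis gridline crossings are at y ∈ {-1, 0}; one x-axis crossing is at x = 0.
(c) Solving for integer coefficients yields p as stated.

3*x*y + 2*y^2 + 3*x + 2*y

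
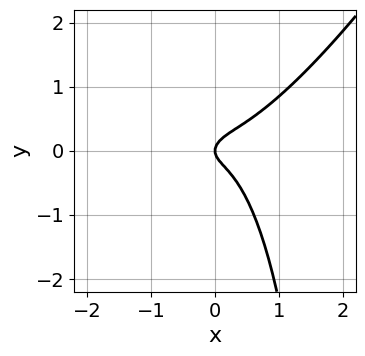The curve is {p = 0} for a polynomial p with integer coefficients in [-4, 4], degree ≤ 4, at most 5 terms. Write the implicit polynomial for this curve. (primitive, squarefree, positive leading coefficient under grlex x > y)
First, degree: the shape is more complex than any degree-2 curve, so deg p = 3.
Next, observable constraints: it meets the y-axis at y = 0 (among the integer gridlines); it crosses the x-axis at the gridline x = 0.
Finally, these observations pin down the coefficients.

3*x^3 - 3*x^2*y + x*y^2 - 3*y^2 + x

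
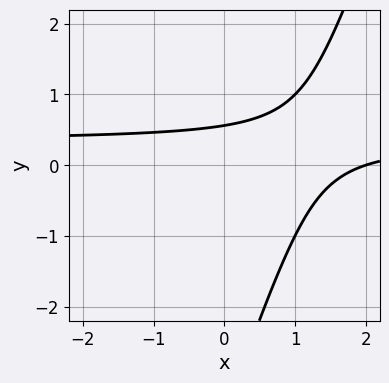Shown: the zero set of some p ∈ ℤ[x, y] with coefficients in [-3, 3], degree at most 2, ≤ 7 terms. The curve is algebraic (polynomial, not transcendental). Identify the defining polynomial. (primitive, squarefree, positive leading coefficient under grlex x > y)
3*x*y - y^2 - x - 3*y + 2

(a) Degree: the shape is more complex than any degree-1 curve, so deg p = 2.
(b) From the visible intercepts: one x-axis crossing is at x = 2.
(c) Matching integer coefficients to the picture gives p.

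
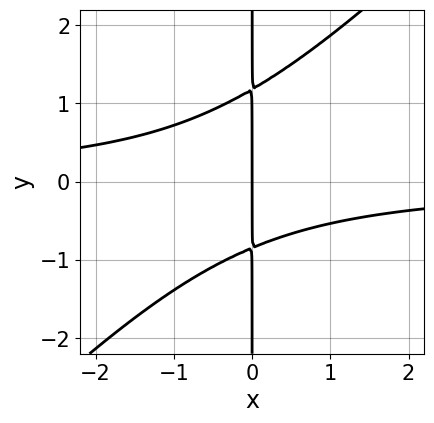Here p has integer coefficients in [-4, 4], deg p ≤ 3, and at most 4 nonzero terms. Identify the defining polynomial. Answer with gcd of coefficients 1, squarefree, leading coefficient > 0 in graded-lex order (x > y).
First, deg p = 3. A generic line meets the curve in up to 3 points.
Then, against the integer gridlines: the visible y-axis segment lies entirely on the curve; it meets the x-axis at x = 0 (among the integer gridlines).
Finally, together with the visible shape, these determine p as stated.

3*x^2*y - 3*x*y^2 + x*y + 3*x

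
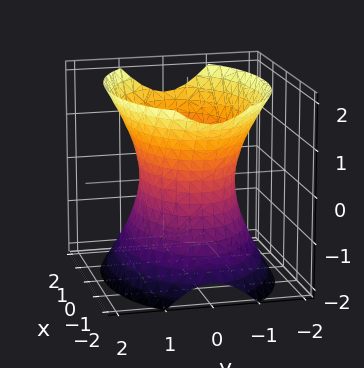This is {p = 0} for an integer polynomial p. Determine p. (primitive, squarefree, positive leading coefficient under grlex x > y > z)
x^2 + 2*y^2 - z^2 - 2

Degree: an hourglass — one-sheet hyperboloid; a quadric, so deg p = 2.
Symmetries: the x ↦ −x reflection is a symmetry, so x appears only in even powers; mirror symmetry y ↦ −y ⇒ only even powers of y; mirror symmetry z ↦ −z ⇒ only even powers of z.
Observable constraints: the surface avoids every integer z-axis point in the box; the y-axis gridline crossings are at y ∈ {-1, 1}.
Fitting integer coefficients to these (and the overall shape) gives p.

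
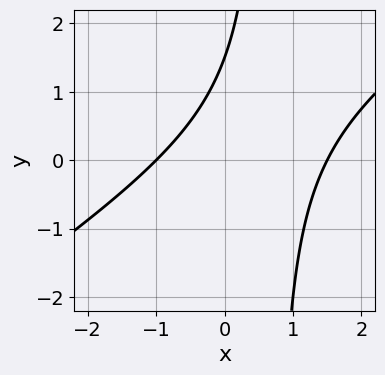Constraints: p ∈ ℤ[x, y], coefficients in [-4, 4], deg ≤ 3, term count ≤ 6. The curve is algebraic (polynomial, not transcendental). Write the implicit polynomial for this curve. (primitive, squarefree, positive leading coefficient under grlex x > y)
1. deg p = 2. No degree-1 curve has this shape.
2. From the visible intercepts: one x-axis crossing is at x = -1.
3. Matching integer coefficients to the picture gives p.

2*x^2 - 3*x*y - x + 2*y - 3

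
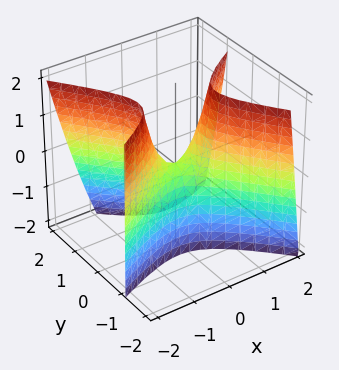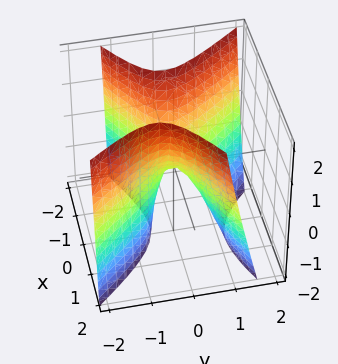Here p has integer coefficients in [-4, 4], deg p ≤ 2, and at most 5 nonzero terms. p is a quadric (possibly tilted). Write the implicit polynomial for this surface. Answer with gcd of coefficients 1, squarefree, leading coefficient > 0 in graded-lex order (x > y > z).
1. Degree: no degree-1 surface has this shape, so deg p = 2.
2. Against the integer gridlines: one z-axis crossing is at z = 0; it meets the x-axis at x = 0 (among the integer gridlines); one y-axis crossing is at y = 0.
3. Together with the visible shape, these determine p as stated.

2*x^2 - 2*x*y - 3*y^2 - y*z - z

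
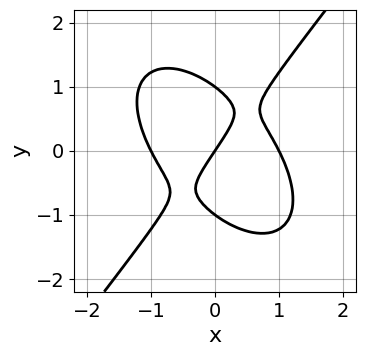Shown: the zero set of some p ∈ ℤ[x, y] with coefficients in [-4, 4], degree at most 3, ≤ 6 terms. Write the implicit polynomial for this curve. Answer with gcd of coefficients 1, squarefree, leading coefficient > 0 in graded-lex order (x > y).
3*x^3 + x^2*y - 2*y^3 - 3*x + 2*y

(a) deg p = 3.
(b) Checking where it meets the axes: among the integer gridlines, it crosses the x-axis at x ∈ {-1, 0, 1}; the y-axis gridline crossings are at y ∈ {-1, 0, 1}.
(c) Fitting integer coefficients to these (and the overall shape) gives p.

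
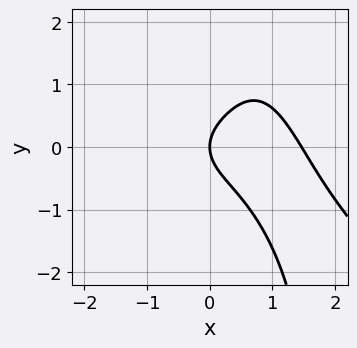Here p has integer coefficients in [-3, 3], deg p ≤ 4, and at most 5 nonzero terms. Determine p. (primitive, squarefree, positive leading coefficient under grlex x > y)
1. deg p = 4.
2. From the axis intercepts and sections: it crosses the x-axis at the gridline x = 0; it meets the y-axis at y = 0 (among the integer gridlines).
3. Solving for integer coefficients yields p as stated.

x^4 + x^3*y - x^3 + y^2 - x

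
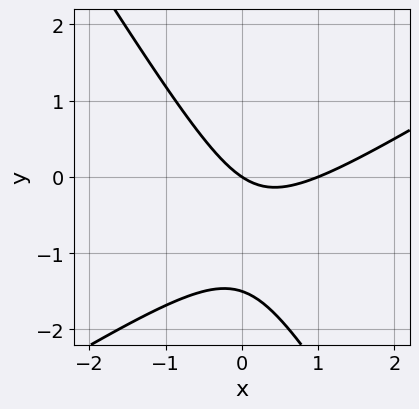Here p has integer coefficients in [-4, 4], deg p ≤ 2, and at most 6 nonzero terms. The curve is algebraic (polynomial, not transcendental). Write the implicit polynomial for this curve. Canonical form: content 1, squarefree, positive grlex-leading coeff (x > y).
First, degree: the shape is more complex than any degree-1 curve, so deg p = 2.
Then, from the axis intercepts and sections: one y-axis crossing is at y = 0; among the integer gridlines, it crosses the x-axis at x ∈ {0, 1}.
Finally, solving for integer coefficients yields p as stated.

2*x^2 - 2*x*y - 2*y^2 - 2*x - 3*y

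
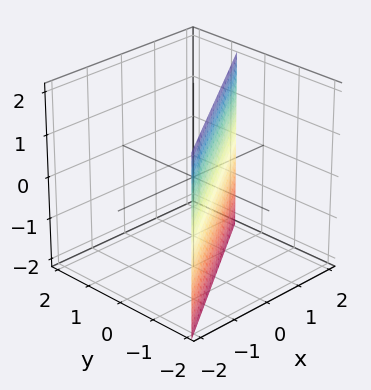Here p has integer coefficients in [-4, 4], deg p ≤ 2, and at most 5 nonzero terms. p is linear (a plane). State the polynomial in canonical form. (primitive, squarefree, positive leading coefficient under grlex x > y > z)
2*x - 3*y - 2

(a) Degree: every cross-section is a straight line — this is a plane, so deg p = 1.
(b) Observable constraints: one x-axis crossing is at x = 1; it misses every integer gridline on the z-axis.
(c) The integer polynomial consistent with all of this is the stated p.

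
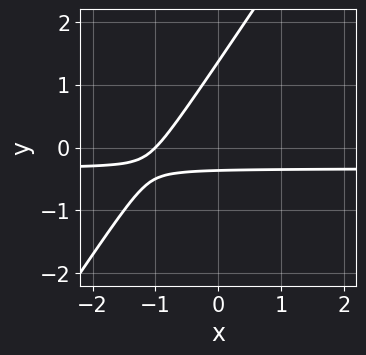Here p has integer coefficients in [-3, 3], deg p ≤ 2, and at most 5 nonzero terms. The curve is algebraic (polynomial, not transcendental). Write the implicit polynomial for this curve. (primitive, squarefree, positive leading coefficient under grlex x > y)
deg p = 2. No degree-1 curve has this shape.
From the axis intercepts and sections: one x-axis crossing is at x = -1.
Fitting integer coefficients to these (and the overall shape) gives p.

3*x*y - 2*y^2 + x + 2*y + 1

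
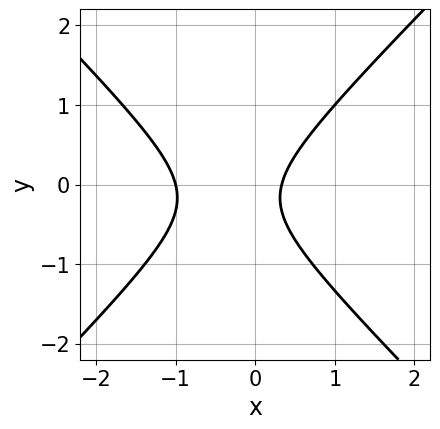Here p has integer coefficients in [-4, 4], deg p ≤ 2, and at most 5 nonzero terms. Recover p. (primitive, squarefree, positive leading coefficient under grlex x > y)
3*x^2 - 3*y^2 + 2*x - y - 1

1. deg p = 2. The shape is more complex than any degree-1 curve.
2. From the visible intercepts: it meets the x-axis at x = -1 (among the integer gridlines); it misses every integer gridline on the y-axis.
3. Putting this together gives p.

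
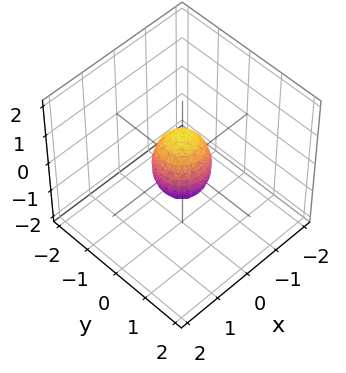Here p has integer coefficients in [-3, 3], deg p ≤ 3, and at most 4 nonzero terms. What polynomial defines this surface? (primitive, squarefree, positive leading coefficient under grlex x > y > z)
(a) The degree is 2 — no degree-1 surface has this shape.
(b) Symmetries: rotational symmetry about the z-axis ⇒ p depends on x, y only through x² + y².
(c) Against the integer gridlines: a circular section at z = 0 has radius between 0 and 1; among the integer gridlines, it crosses the z-axis at z ∈ {-1, 1}.
(d) These observations pin down the coefficients.

2*x^2 + 2*y^2 + z^2 - 1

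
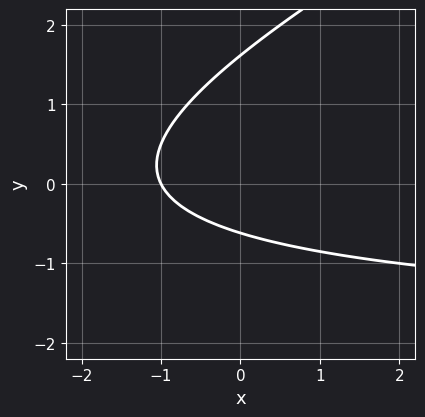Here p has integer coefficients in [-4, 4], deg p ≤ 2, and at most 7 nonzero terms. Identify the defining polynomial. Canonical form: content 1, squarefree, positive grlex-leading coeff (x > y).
Degree: a generic line meets the curve in up to 2 points, so deg p = 2.
Reading off the gridlines: it crosses the x-axis at the gridline x = -1.
These observations pin down the coefficients.

x*y - 2*y^2 + 2*x + 2*y + 2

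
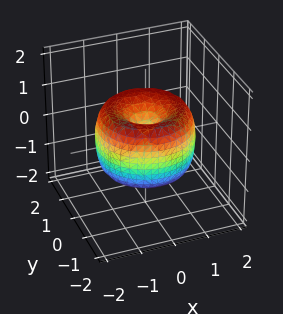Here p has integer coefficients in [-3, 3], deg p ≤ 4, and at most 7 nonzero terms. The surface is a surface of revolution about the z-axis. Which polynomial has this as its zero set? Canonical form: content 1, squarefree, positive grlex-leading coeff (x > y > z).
x^4 + 2*x^2*y^2 + y^4 - 2*x^2 - 2*y^2 + z^2

First, deg p = 4. The shape is more complex than any degree-3 surface.
Next, symmetry: every cross-section ⟂ z is a circle, so x, y appear only via x² + y².
Then, from the visible intercepts: one x-axis crossing is at x = 0; a circular section at z = 0 has radius between 1 and 2; it crosses the z-axis at the gridline z = 0.
Finally, fitting integer coefficients to these (and the overall shape) gives p.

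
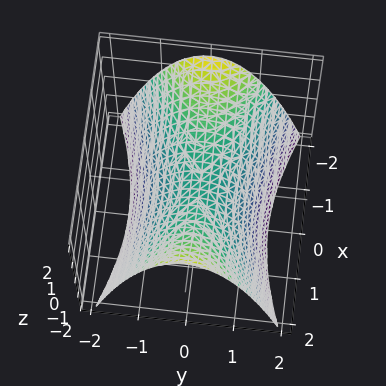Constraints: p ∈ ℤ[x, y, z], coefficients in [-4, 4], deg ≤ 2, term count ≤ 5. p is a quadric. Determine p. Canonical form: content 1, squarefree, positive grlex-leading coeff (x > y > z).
x^2 - 3*y^2 - 3*z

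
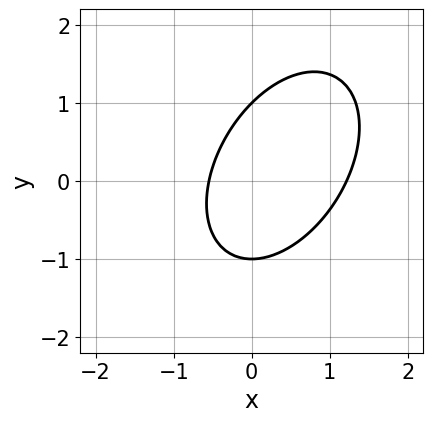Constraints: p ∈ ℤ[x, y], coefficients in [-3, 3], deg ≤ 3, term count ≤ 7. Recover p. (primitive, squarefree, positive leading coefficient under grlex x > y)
(a) deg p = 2.
(b) Against the integer gridlines: the y-axis gridline crossings are at y ∈ {-1, 1}.
(c) Solving for integer coefficients yields p as stated.

3*x^2 - 2*x*y + 2*y^2 - 2*x - 2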